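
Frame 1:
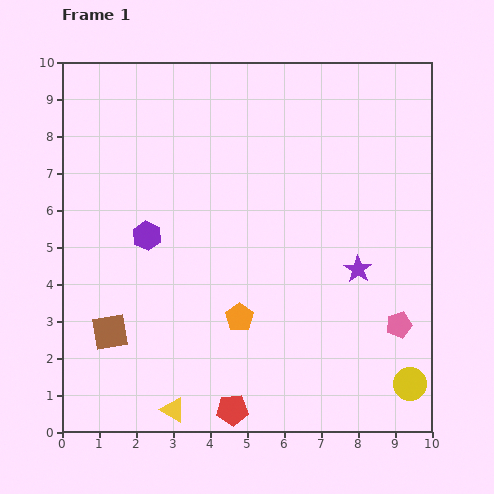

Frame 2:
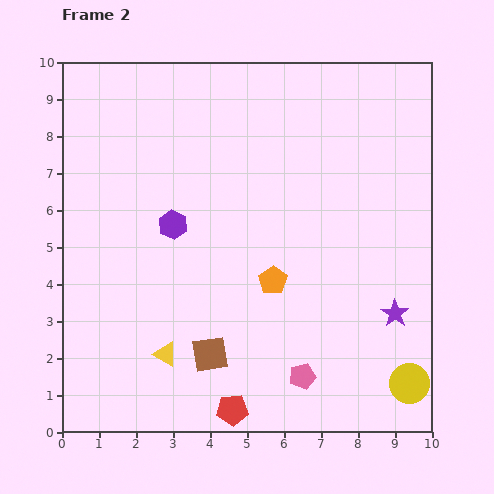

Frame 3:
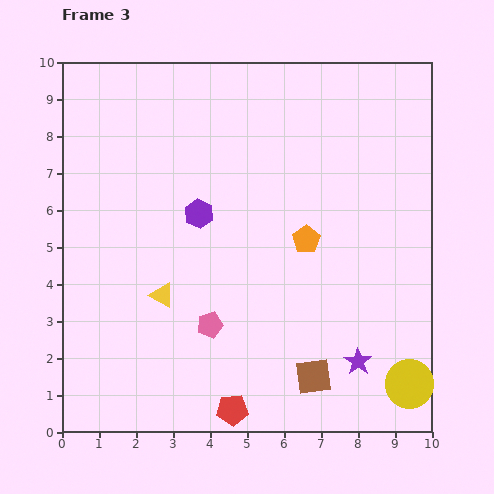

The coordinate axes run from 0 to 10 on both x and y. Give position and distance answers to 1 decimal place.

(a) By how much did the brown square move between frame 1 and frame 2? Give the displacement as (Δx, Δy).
(2.7, -0.6)

The brown square was at (1.3, 2.7) in frame 1 and (4.0, 2.1) in frame 2.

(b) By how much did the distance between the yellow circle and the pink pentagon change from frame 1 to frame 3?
+4.0

Distance in frame 1: 1.6. Distance in frame 3: 5.6.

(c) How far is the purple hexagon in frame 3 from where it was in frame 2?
0.8

The purple hexagon moved from (3.0, 5.6) to (3.7, 5.9), a distance of √(0.7² + 0.3²) ≈ 0.8.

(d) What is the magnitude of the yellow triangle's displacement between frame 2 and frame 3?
1.6

The yellow triangle moved from (2.8, 2.1) to (2.7, 3.7), a distance of √(0.1² + 1.6²) ≈ 1.6.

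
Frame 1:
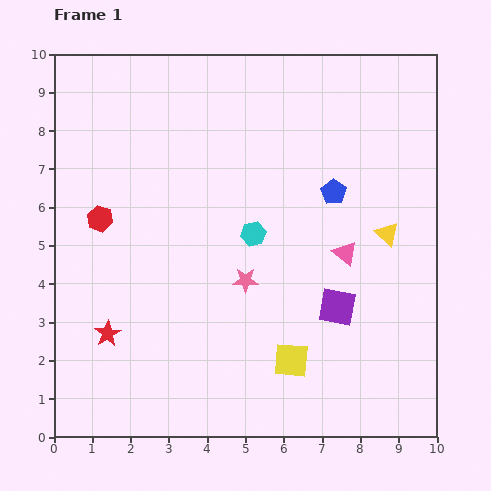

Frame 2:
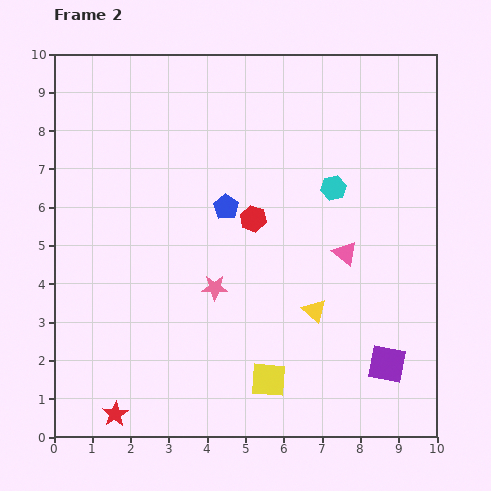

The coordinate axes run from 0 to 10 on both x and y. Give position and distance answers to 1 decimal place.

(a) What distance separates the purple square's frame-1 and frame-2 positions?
2.0

The purple square moved from (7.4, 3.4) to (8.7, 1.9), a distance of √(1.3² + 1.5²) ≈ 2.0.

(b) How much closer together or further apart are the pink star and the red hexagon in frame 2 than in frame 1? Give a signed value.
-2.0

Distance in frame 1: 4.1. Distance in frame 2: 2.1.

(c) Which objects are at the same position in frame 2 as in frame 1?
the pink triangle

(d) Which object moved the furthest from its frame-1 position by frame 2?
the red hexagon

(moved 4.0; next 2.8)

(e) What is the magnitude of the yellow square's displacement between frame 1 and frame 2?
0.8

The yellow square moved from (6.2, 2.0) to (5.6, 1.5), a distance of √(0.6² + 0.5²) ≈ 0.8.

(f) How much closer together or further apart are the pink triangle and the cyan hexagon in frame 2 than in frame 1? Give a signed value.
-0.8

Distance in frame 1: 2.5. Distance in frame 2: 1.7.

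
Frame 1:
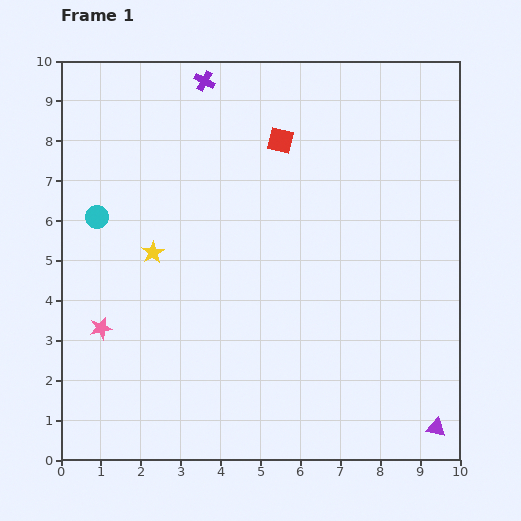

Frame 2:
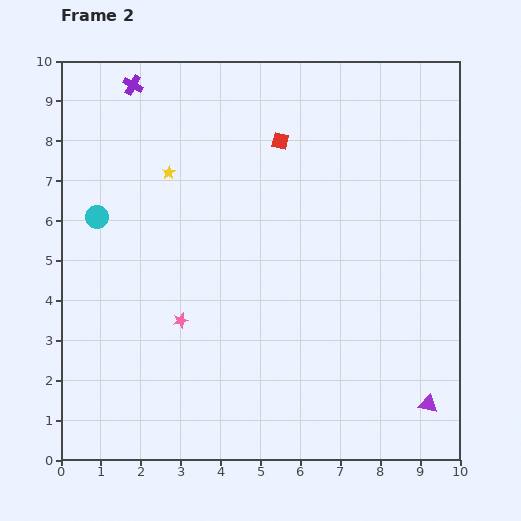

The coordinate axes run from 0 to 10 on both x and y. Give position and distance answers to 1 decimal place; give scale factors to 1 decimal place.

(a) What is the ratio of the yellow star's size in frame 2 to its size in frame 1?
0.6×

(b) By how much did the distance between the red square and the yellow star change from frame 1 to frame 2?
-1.4

Distance in frame 1: 4.3. Distance in frame 2: 2.9.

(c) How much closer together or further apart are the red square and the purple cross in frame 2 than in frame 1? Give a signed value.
+1.6

Distance in frame 1: 2.4. Distance in frame 2: 4.0.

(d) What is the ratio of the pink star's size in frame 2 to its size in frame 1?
0.7×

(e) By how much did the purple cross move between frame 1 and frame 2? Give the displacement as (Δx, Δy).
(-1.8, -0.1)

The purple cross was at (3.6, 9.5) in frame 1 and (1.8, 9.4) in frame 2.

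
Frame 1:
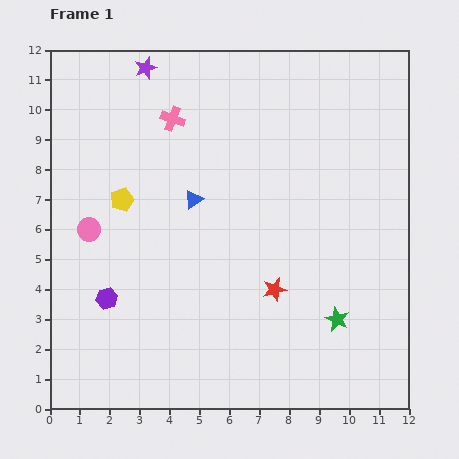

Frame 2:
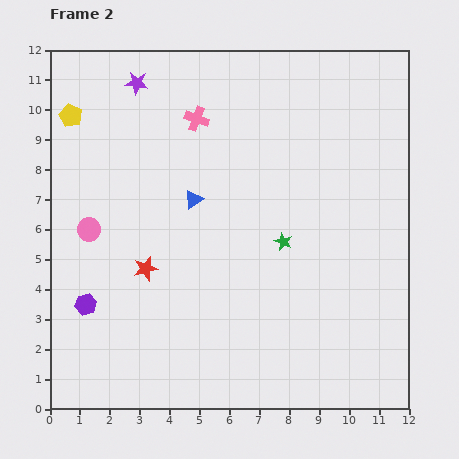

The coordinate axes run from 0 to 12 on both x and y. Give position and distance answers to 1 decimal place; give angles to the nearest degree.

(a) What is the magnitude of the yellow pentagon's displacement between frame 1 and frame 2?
3.3

The yellow pentagon moved from (2.4, 7.0) to (0.7, 9.8), a distance of √(1.7² + 2.8²) ≈ 3.3.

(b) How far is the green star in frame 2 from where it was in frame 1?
3.2

The green star moved from (9.6, 3.0) to (7.8, 5.6), a distance of √(1.8² + 2.6²) ≈ 3.2.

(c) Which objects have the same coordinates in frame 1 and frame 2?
the pink circle, the blue triangle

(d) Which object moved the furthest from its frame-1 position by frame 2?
the red star

(moved 4.4; next 3.3)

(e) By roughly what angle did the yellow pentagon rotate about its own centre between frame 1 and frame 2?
27° counter-clockwise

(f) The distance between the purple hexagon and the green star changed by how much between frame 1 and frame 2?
-0.8

Distance in frame 1: 7.7. Distance in frame 2: 6.9.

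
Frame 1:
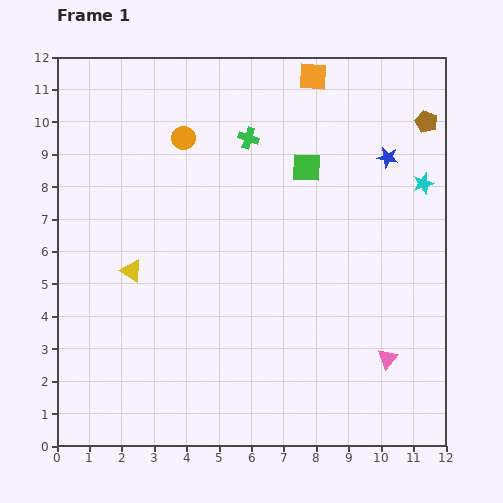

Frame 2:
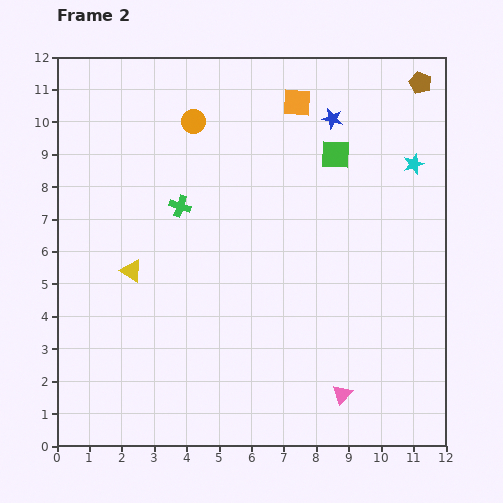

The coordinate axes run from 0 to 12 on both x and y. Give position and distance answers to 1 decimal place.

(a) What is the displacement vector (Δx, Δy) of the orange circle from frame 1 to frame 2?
(0.3, 0.5)

The orange circle was at (3.9, 9.5) in frame 1 and (4.2, 10.0) in frame 2.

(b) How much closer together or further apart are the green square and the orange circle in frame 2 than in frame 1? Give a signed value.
+0.6

Distance in frame 1: 3.9. Distance in frame 2: 4.5.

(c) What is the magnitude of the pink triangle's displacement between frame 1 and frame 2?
1.8

The pink triangle moved from (10.2, 2.7) to (8.8, 1.6), a distance of √(1.4² + 1.1²) ≈ 1.8.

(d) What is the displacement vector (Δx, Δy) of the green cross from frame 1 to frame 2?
(-2.1, -2.1)

The green cross was at (5.9, 9.5) in frame 1 and (3.8, 7.4) in frame 2.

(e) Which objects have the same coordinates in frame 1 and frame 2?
the yellow triangle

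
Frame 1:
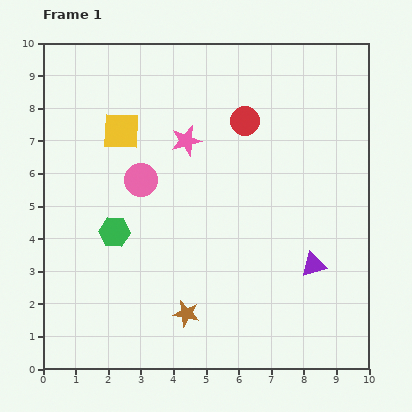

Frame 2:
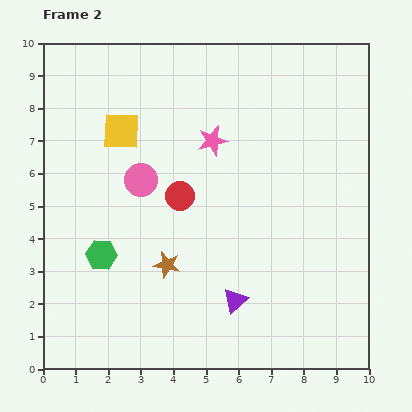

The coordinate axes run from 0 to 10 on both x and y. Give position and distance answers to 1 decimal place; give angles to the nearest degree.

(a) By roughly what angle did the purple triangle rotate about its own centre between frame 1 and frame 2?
28° counter-clockwise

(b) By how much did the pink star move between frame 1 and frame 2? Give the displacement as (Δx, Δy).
(0.8, 0.0)

The pink star was at (4.4, 7.0) in frame 1 and (5.2, 7.0) in frame 2.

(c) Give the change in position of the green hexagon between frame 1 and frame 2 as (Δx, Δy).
(-0.4, -0.7)

The green hexagon was at (2.2, 4.2) in frame 1 and (1.8, 3.5) in frame 2.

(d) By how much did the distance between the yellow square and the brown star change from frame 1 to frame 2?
-1.6

Distance in frame 1: 5.9. Distance in frame 2: 4.3.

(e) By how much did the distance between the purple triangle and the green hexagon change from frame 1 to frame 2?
-1.9

Distance in frame 1: 6.2. Distance in frame 2: 4.3.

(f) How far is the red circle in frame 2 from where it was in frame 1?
3.0

The red circle moved from (6.2, 7.6) to (4.2, 5.3), a distance of √(2.0² + 2.3²) ≈ 3.0.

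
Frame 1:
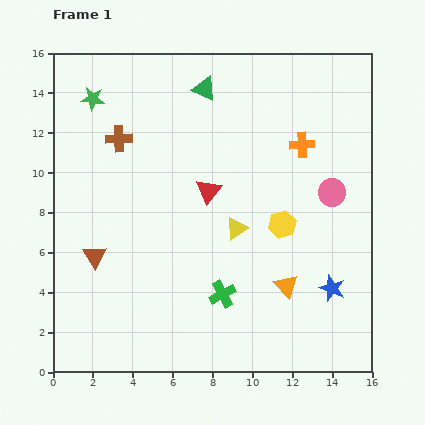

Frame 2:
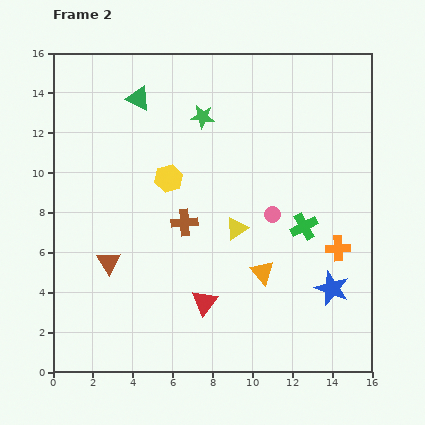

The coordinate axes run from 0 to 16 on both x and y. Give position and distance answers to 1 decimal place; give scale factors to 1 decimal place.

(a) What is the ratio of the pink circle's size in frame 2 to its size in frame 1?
0.6×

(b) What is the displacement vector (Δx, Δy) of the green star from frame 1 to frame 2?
(5.5, -0.9)

The green star was at (2.0, 13.7) in frame 1 and (7.5, 12.8) in frame 2.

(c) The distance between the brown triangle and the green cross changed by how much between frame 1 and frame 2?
+3.3

Distance in frame 1: 6.7. Distance in frame 2: 10.0.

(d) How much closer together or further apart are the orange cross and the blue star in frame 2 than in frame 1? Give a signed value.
-5.4

Distance in frame 1: 7.4. Distance in frame 2: 2.0.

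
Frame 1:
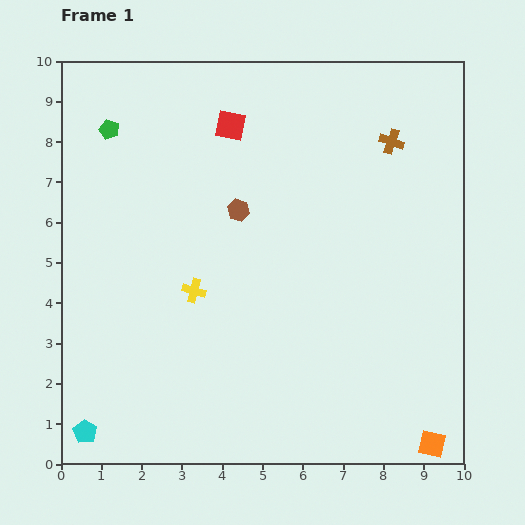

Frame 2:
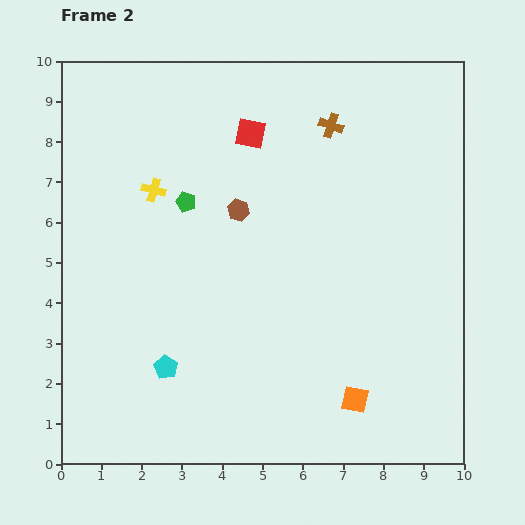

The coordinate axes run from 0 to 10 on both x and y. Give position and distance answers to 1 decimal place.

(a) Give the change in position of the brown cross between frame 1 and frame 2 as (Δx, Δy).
(-1.5, 0.4)

The brown cross was at (8.2, 8.0) in frame 1 and (6.7, 8.4) in frame 2.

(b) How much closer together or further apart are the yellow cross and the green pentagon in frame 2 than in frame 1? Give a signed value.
-3.6

Distance in frame 1: 4.5. Distance in frame 2: 0.9.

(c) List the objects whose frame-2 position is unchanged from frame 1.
the brown hexagon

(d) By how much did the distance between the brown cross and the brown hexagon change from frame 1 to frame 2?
-1.1

Distance in frame 1: 4.2. Distance in frame 2: 3.1.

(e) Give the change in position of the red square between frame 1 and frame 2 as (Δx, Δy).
(0.5, -0.2)

The red square was at (4.2, 8.4) in frame 1 and (4.7, 8.2) in frame 2.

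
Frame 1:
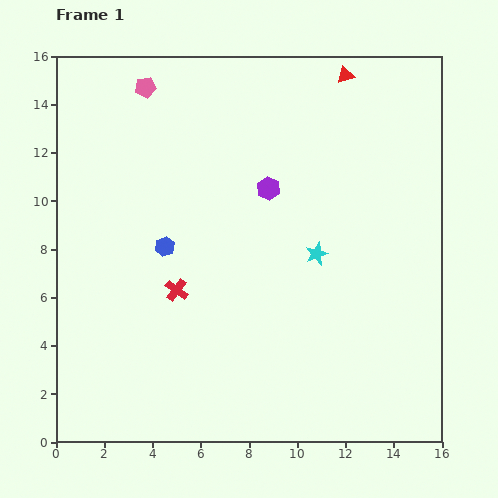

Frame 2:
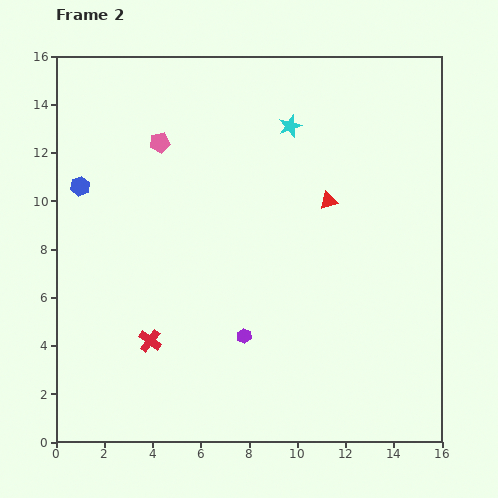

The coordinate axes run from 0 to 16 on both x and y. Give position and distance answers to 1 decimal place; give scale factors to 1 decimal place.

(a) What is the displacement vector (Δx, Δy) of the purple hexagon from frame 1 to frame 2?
(-1.0, -6.1)

The purple hexagon was at (8.8, 10.5) in frame 1 and (7.8, 4.4) in frame 2.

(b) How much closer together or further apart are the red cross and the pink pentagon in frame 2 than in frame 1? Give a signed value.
-0.3

Distance in frame 1: 8.5. Distance in frame 2: 8.2.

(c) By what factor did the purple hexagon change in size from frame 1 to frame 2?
0.6×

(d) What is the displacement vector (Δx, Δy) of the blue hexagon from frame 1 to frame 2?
(-3.5, 2.5)

The blue hexagon was at (4.5, 8.1) in frame 1 and (1.0, 10.6) in frame 2.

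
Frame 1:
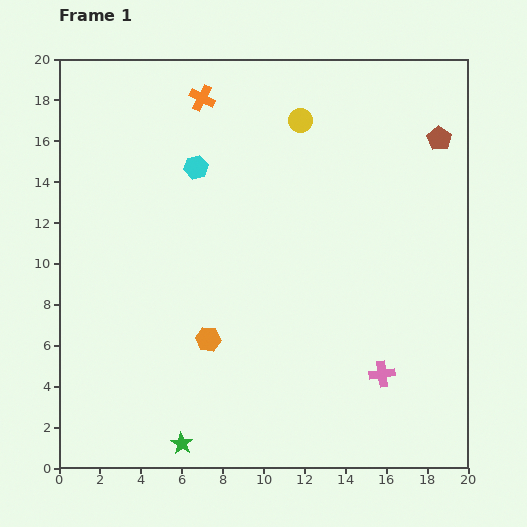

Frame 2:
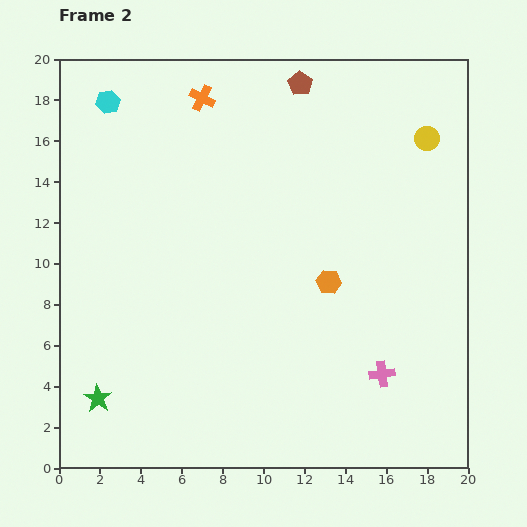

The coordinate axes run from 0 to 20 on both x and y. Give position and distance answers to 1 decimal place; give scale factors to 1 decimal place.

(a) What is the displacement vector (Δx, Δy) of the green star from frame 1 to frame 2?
(-4.1, 2.2)

The green star was at (6.0, 1.2) in frame 1 and (1.9, 3.4) in frame 2.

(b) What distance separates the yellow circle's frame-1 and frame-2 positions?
6.3

The yellow circle moved from (11.8, 17.0) to (18.0, 16.1), a distance of √(6.2² + 0.9²) ≈ 6.3.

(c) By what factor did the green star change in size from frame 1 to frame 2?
1.3×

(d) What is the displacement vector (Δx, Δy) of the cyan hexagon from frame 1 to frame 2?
(-4.3, 3.2)

The cyan hexagon was at (6.7, 14.7) in frame 1 and (2.4, 17.9) in frame 2.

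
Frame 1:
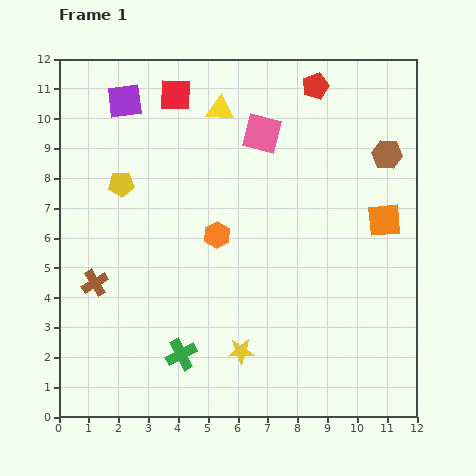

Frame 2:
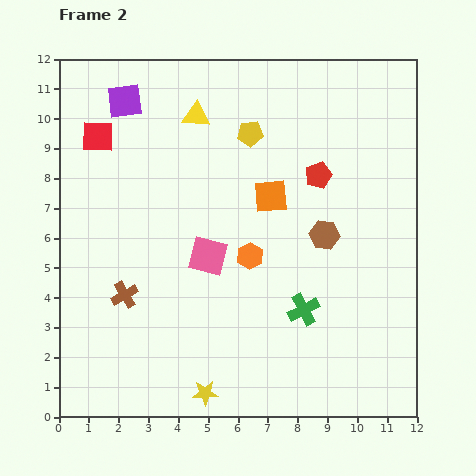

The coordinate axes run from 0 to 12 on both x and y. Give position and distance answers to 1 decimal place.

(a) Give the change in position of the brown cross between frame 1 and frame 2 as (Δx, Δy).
(1.0, -0.4)

The brown cross was at (1.2, 4.5) in frame 1 and (2.2, 4.1) in frame 2.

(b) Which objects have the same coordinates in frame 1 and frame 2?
the purple square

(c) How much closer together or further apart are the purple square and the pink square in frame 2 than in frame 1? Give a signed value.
+1.2

Distance in frame 1: 4.7. Distance in frame 2: 5.9.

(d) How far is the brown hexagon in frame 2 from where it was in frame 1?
3.4

The brown hexagon moved from (11.0, 8.8) to (8.9, 6.1), a distance of √(2.1² + 2.7²) ≈ 3.4.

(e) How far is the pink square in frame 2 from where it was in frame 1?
4.5

The pink square moved from (6.8, 9.5) to (5.0, 5.4), a distance of √(1.8² + 4.1²) ≈ 4.5.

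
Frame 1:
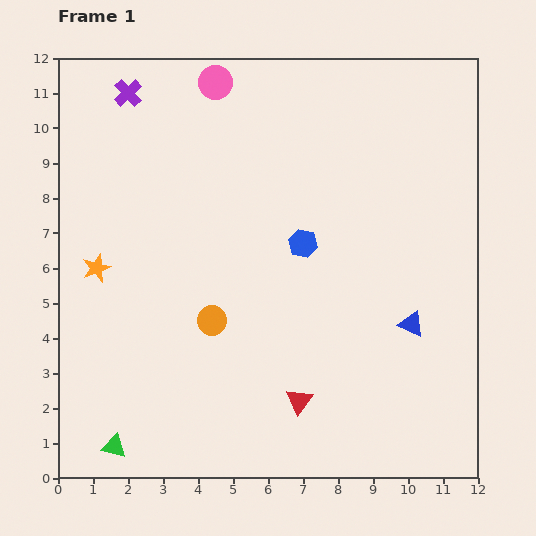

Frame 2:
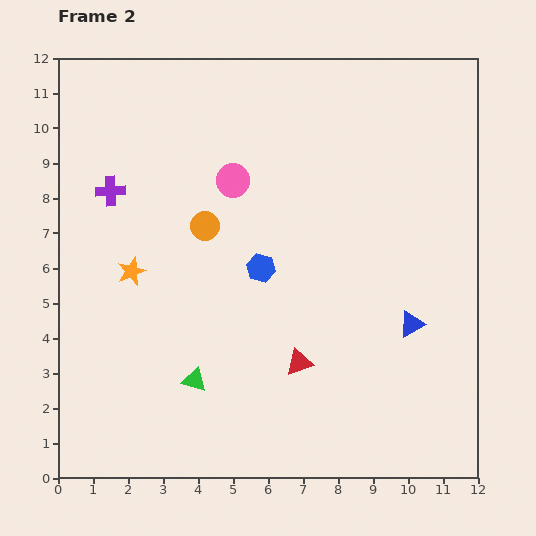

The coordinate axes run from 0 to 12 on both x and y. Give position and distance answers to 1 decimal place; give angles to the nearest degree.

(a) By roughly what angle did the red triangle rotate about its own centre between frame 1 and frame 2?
36° clockwise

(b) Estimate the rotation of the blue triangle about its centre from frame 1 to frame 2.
53° counter-clockwise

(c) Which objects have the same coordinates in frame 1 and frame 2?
the blue triangle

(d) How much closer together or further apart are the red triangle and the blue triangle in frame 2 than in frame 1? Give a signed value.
-0.5

Distance in frame 1: 3.9. Distance in frame 2: 3.4.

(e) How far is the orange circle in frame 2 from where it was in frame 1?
2.7

The orange circle moved from (4.4, 4.5) to (4.2, 7.2), a distance of √(0.2² + 2.7²) ≈ 2.7.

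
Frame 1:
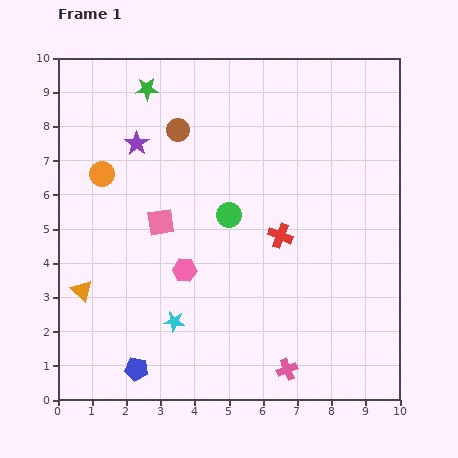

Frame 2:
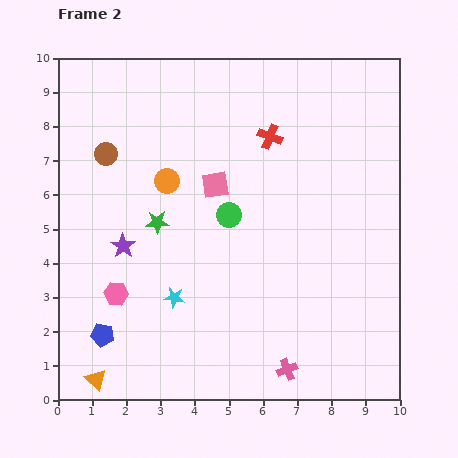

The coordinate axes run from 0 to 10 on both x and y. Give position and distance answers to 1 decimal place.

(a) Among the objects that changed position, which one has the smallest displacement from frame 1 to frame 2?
the cyan star

(moved 0.7)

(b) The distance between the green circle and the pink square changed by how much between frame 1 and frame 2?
-1.0

Distance in frame 1: 2.0. Distance in frame 2: 1.0.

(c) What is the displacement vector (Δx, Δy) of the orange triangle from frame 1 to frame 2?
(0.4, -2.6)

The orange triangle was at (0.7, 3.2) in frame 1 and (1.1, 0.6) in frame 2.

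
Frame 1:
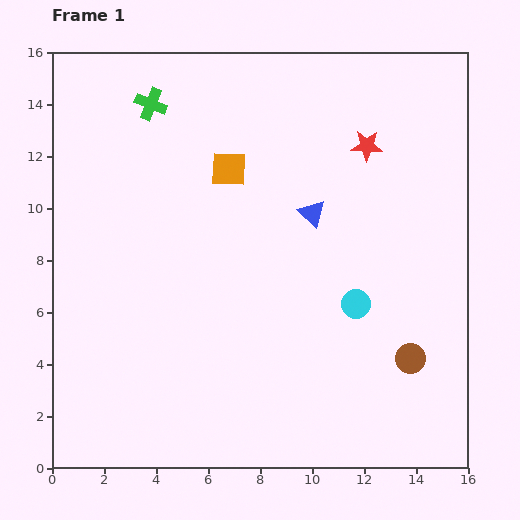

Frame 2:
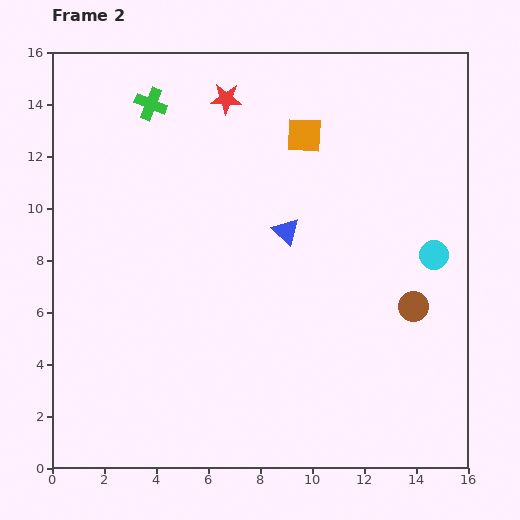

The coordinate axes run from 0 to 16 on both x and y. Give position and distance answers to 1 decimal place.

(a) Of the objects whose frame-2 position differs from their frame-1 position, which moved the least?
the blue triangle

(moved 1.2)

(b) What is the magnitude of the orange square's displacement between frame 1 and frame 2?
3.2

The orange square moved from (6.8, 11.5) to (9.7, 12.8), a distance of √(2.9² + 1.3²) ≈ 3.2.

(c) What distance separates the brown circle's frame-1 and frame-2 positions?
2.0

The brown circle moved from (13.8, 4.2) to (13.9, 6.2), a distance of √(0.1² + 2.0²) ≈ 2.0.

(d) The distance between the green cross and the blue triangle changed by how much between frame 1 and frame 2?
-0.4

Distance in frame 1: 7.5. Distance in frame 2: 7.1.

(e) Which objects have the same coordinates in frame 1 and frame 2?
the green cross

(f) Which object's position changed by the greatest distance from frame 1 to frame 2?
the red star

(moved 5.7; next 3.6)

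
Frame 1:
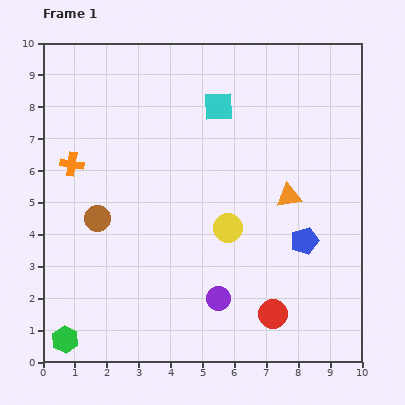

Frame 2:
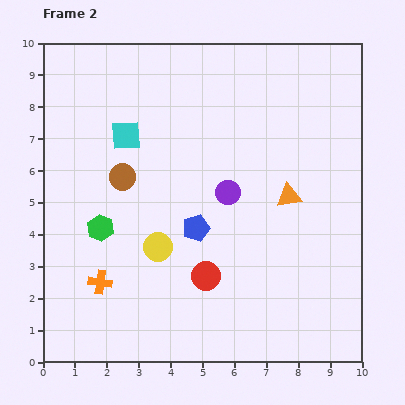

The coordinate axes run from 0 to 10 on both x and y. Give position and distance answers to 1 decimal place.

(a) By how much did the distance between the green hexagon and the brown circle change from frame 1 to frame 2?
-2.2

Distance in frame 1: 3.9. Distance in frame 2: 1.7.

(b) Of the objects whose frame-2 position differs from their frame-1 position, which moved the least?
the brown circle

(moved 1.5)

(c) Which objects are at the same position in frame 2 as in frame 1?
the orange triangle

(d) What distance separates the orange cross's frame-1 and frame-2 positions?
3.8

The orange cross moved from (0.9, 6.2) to (1.8, 2.5), a distance of √(0.9² + 3.7²) ≈ 3.8.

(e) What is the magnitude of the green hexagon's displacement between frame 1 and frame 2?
3.7

The green hexagon moved from (0.7, 0.7) to (1.8, 4.2), a distance of √(1.1² + 3.5²) ≈ 3.7.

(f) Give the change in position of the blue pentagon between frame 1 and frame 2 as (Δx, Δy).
(-3.4, 0.4)

The blue pentagon was at (8.2, 3.8) in frame 1 and (4.8, 4.2) in frame 2.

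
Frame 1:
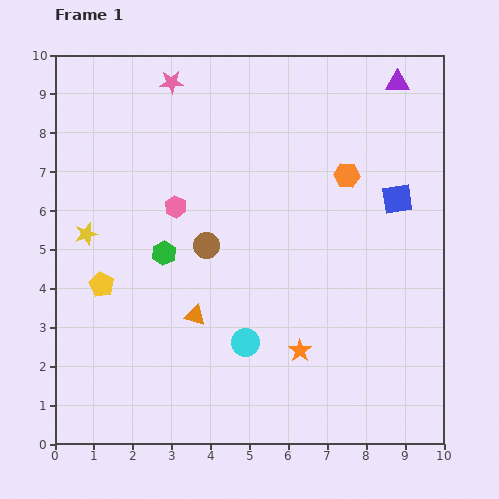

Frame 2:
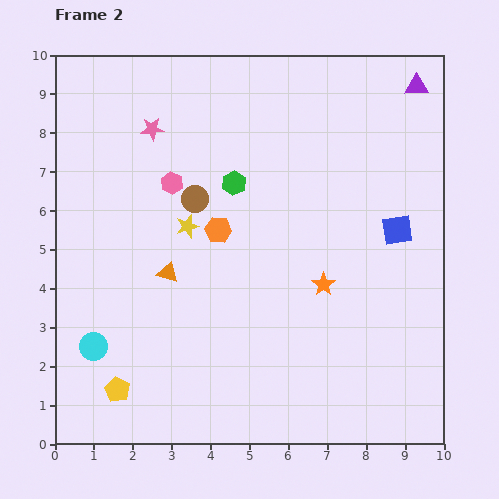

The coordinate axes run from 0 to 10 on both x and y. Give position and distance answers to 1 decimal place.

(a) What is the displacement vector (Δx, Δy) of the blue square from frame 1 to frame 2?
(0.0, -0.8)

The blue square was at (8.8, 6.3) in frame 1 and (8.8, 5.5) in frame 2.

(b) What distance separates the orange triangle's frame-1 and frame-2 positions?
1.3

The orange triangle moved from (3.6, 3.3) to (2.9, 4.4), a distance of √(0.7² + 1.1²) ≈ 1.3.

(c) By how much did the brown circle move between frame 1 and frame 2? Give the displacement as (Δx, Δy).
(-0.3, 1.2)

The brown circle was at (3.9, 5.1) in frame 1 and (3.6, 6.3) in frame 2.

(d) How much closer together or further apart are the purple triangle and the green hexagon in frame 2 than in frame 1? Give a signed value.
-2.1

Distance in frame 1: 7.4. Distance in frame 2: 5.3.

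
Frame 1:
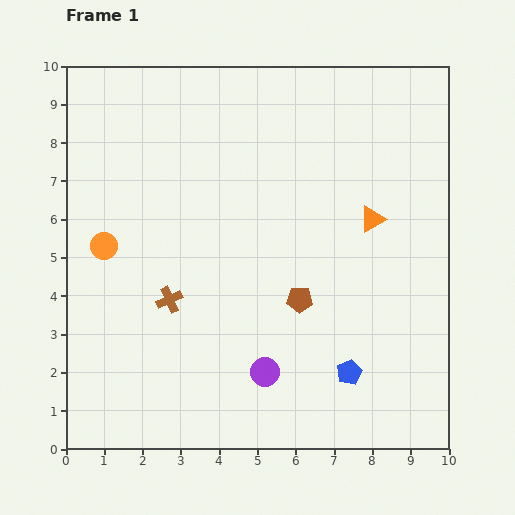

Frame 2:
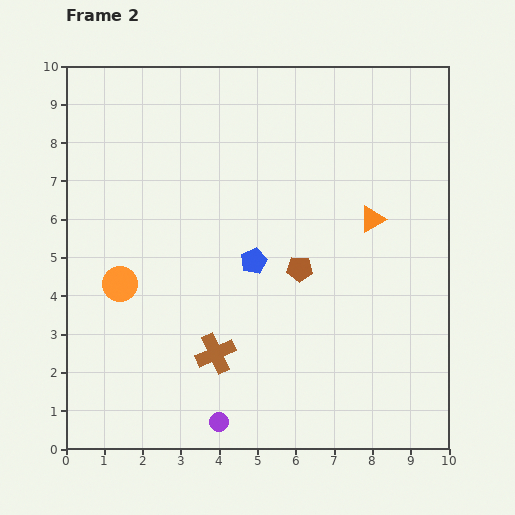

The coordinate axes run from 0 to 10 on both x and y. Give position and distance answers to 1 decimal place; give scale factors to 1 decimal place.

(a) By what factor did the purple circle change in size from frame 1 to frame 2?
0.7×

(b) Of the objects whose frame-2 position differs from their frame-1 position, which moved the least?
the brown pentagon

(moved 0.8)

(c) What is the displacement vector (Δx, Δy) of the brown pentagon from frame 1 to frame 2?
(0.0, 0.8)

The brown pentagon was at (6.1, 3.9) in frame 1 and (6.1, 4.7) in frame 2.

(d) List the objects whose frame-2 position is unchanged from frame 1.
the orange triangle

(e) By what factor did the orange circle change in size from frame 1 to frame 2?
1.3×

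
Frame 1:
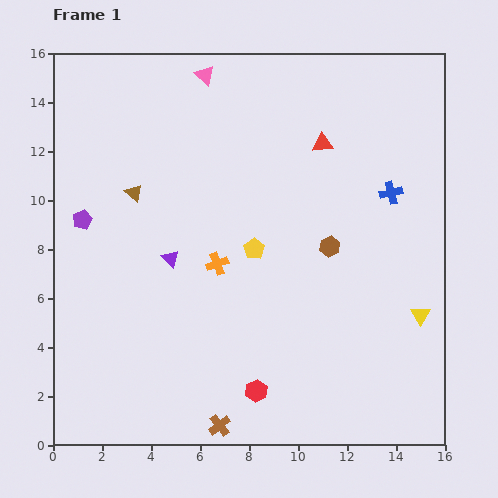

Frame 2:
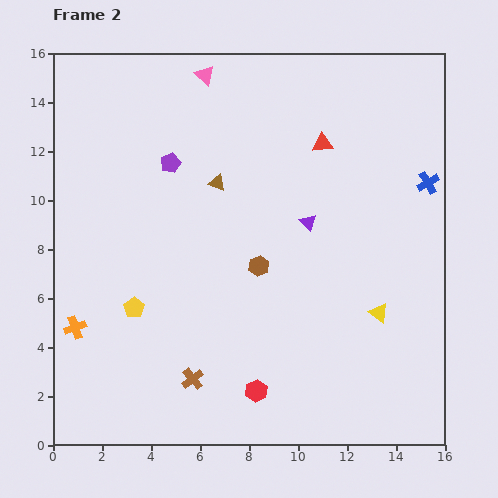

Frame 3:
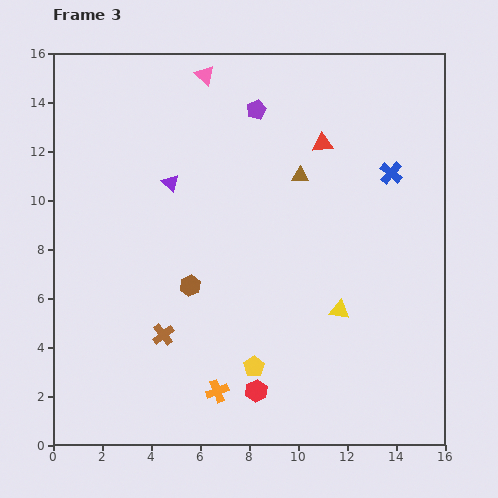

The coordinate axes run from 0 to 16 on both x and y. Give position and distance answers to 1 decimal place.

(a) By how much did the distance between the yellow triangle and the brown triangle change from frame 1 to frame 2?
-4.2

Distance in frame 1: 12.7. Distance in frame 2: 8.5.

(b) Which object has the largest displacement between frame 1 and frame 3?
the purple pentagon

(moved 8.4; next 6.8)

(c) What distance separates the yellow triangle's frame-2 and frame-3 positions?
1.6

The yellow triangle moved from (13.3, 5.4) to (11.7, 5.5), a distance of √(1.6² + 0.1²) ≈ 1.6.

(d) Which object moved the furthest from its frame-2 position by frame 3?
the orange cross

(moved 6.4; next 5.8)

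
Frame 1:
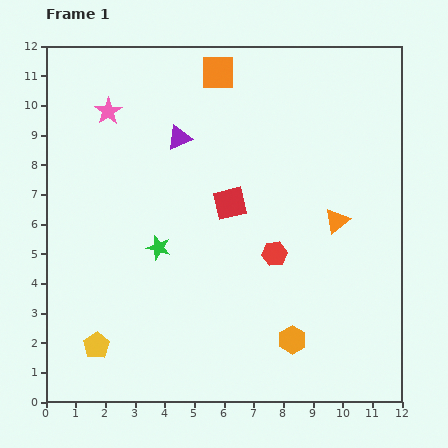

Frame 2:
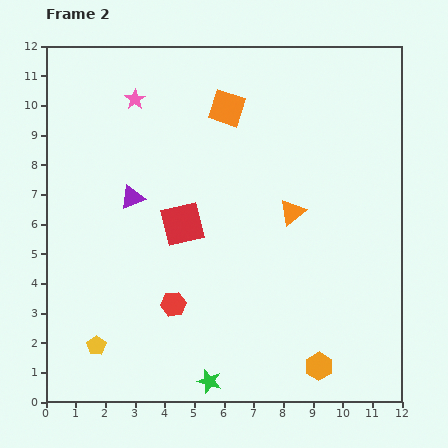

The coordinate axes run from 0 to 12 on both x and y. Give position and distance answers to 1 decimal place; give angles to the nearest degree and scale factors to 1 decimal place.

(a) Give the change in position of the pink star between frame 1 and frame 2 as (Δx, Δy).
(0.9, 0.4)

The pink star was at (2.1, 9.8) in frame 1 and (3.0, 10.2) in frame 2.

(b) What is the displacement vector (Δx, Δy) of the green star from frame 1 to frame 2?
(1.7, -4.5)

The green star was at (3.8, 5.2) in frame 1 and (5.5, 0.7) in frame 2.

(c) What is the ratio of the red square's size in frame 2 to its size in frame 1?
1.3×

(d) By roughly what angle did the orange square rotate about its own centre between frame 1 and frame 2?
18° clockwise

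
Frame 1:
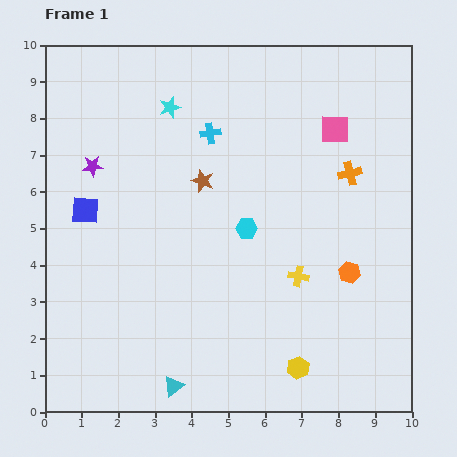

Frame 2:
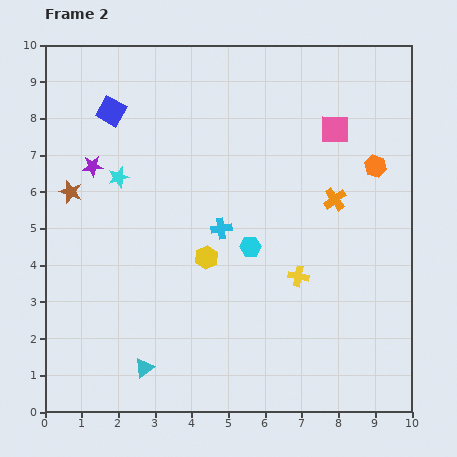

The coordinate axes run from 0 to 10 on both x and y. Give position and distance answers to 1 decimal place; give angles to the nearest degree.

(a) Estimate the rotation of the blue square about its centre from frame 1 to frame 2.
26° clockwise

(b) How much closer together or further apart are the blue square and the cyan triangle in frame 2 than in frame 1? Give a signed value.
+1.7

Distance in frame 1: 5.4. Distance in frame 2: 7.1.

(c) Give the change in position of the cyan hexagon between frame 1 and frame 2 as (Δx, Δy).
(0.1, -0.5)

The cyan hexagon was at (5.5, 5.0) in frame 1 and (5.6, 4.5) in frame 2.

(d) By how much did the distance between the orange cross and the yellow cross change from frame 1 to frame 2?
-0.8

Distance in frame 1: 3.1. Distance in frame 2: 2.3.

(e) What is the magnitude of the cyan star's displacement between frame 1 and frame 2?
2.4

The cyan star moved from (3.4, 8.3) to (2.0, 6.4), a distance of √(1.4² + 1.9²) ≈ 2.4.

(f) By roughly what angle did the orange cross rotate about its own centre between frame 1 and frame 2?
21° counter-clockwise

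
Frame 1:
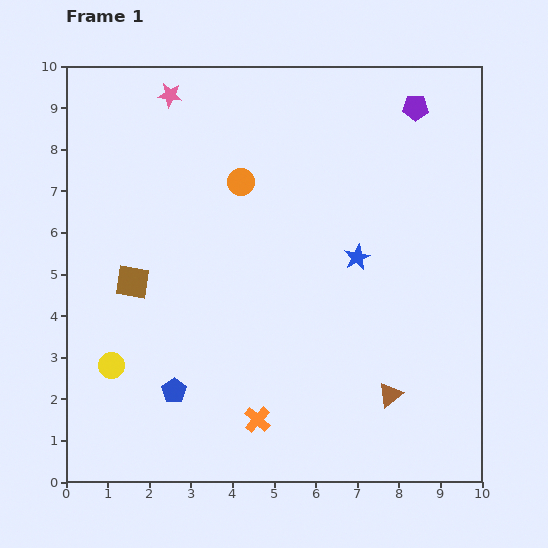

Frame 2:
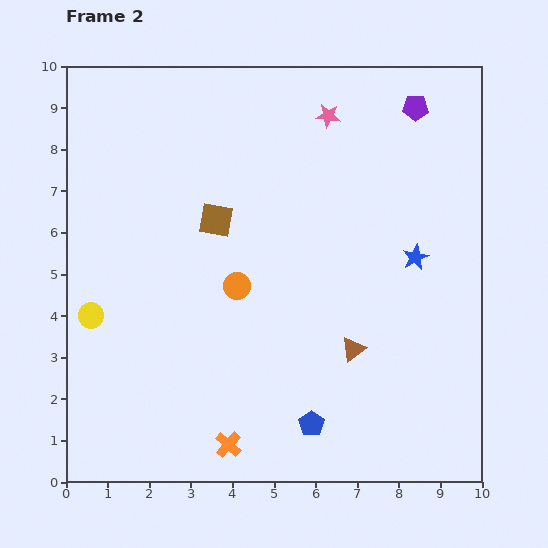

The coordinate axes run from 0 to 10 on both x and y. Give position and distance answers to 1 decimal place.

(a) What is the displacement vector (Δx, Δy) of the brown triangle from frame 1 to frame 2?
(-0.9, 1.1)

The brown triangle was at (7.8, 2.1) in frame 1 and (6.9, 3.2) in frame 2.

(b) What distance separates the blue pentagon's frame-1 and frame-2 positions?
3.4

The blue pentagon moved from (2.6, 2.2) to (5.9, 1.4), a distance of √(3.3² + 0.8²) ≈ 3.4.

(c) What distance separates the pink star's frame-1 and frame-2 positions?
3.8

The pink star moved from (2.5, 9.3) to (6.3, 8.8), a distance of √(3.8² + 0.5²) ≈ 3.8.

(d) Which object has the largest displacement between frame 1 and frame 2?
the pink star

(moved 3.8; next 3.4)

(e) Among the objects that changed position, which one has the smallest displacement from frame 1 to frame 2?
the orange cross

(moved 0.9)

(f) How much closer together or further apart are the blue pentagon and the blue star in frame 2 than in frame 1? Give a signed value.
-0.7

Distance in frame 1: 5.4. Distance in frame 2: 4.7.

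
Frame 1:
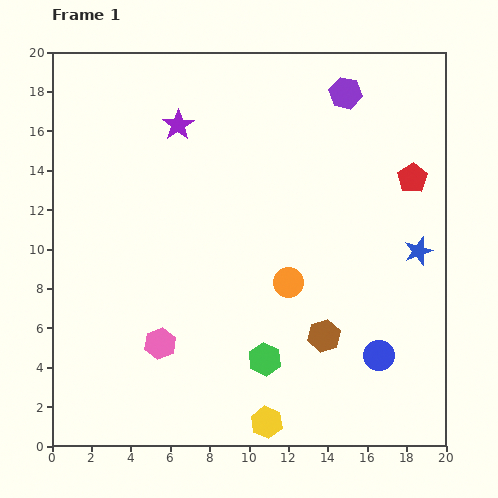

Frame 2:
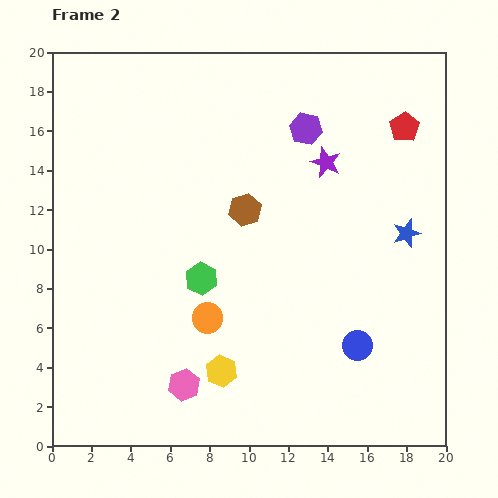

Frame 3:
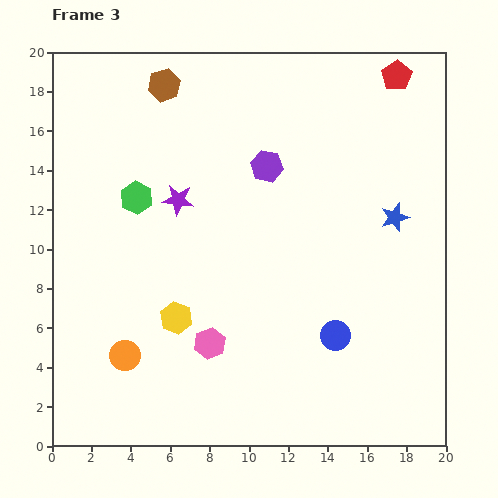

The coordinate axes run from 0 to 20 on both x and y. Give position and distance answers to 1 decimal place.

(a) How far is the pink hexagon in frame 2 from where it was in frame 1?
2.4

The pink hexagon moved from (5.5, 5.2) to (6.7, 3.1), a distance of √(1.2² + 2.1²) ≈ 2.4.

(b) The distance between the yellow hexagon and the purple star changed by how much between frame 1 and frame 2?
-3.9

Distance in frame 1: 15.8. Distance in frame 2: 11.9.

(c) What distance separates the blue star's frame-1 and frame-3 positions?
2.1

The blue star moved from (18.6, 9.9) to (17.4, 11.6), a distance of √(1.2² + 1.7²) ≈ 2.1.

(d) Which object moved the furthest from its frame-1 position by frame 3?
the brown hexagon

(moved 15.1; next 10.5)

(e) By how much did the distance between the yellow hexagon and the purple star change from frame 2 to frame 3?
-5.9

Distance in frame 2: 11.9. Distance in frame 3: 6.0.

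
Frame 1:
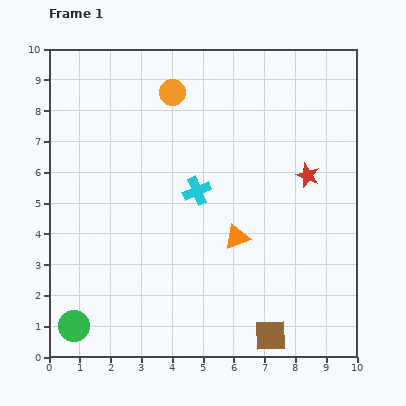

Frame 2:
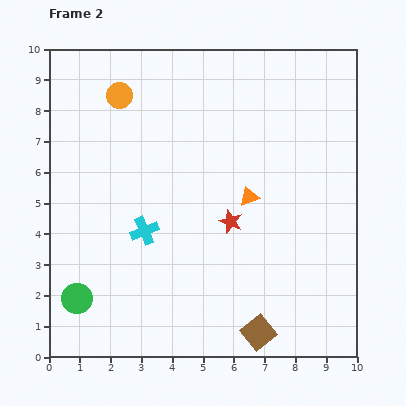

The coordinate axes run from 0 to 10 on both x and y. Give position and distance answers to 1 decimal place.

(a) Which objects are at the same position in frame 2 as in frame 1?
none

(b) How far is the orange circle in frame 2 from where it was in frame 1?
1.7

The orange circle moved from (4.0, 8.6) to (2.3, 8.5), a distance of √(1.7² + 0.1²) ≈ 1.7.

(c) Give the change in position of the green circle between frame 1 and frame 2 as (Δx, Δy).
(0.1, 0.9)

The green circle was at (0.8, 1.0) in frame 1 and (0.9, 1.9) in frame 2.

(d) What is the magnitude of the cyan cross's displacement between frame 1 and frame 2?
2.1

The cyan cross moved from (4.8, 5.4) to (3.1, 4.1), a distance of √(1.7² + 1.3²) ≈ 2.1.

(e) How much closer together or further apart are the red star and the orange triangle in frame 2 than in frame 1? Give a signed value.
-2.0

Distance in frame 1: 3.0. Distance in frame 2: 1.0.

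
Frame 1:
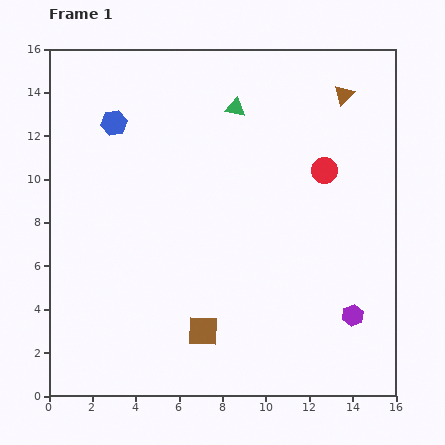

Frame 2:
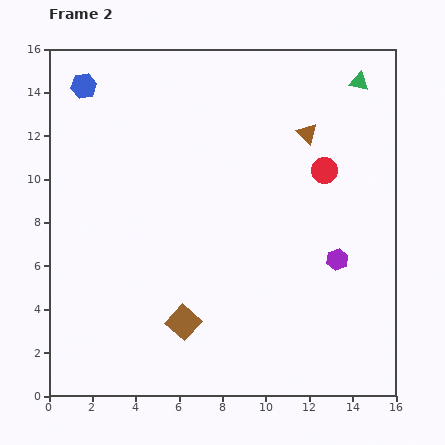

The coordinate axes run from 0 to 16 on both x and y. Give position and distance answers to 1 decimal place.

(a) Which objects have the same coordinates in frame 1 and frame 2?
the red circle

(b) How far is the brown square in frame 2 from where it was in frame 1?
1.0

The brown square moved from (7.1, 3.0) to (6.2, 3.4), a distance of √(0.9² + 0.4²) ≈ 1.0.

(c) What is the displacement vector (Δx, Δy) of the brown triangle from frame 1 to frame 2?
(-1.7, -1.8)

The brown triangle was at (13.6, 13.9) in frame 1 and (11.9, 12.1) in frame 2.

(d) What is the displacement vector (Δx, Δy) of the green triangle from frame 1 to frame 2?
(5.7, 1.2)

The green triangle was at (8.6, 13.3) in frame 1 and (14.3, 14.5) in frame 2.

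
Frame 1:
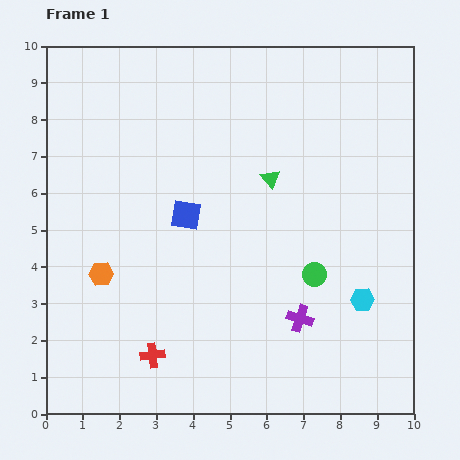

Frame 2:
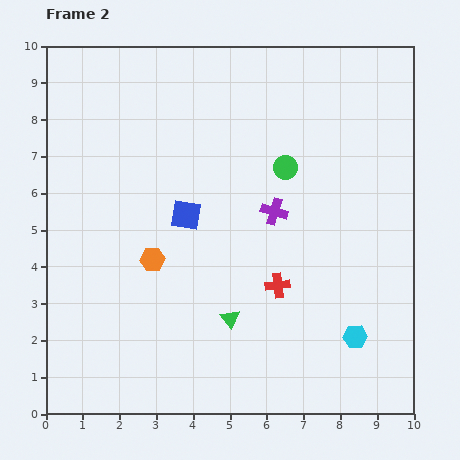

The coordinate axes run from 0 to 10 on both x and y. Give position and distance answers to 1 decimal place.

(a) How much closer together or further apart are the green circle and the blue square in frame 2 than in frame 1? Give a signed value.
-0.8

Distance in frame 1: 3.8. Distance in frame 2: 3.0.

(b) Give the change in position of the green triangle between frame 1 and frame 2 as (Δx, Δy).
(-1.1, -3.8)

The green triangle was at (6.1, 6.4) in frame 1 and (5.0, 2.6) in frame 2.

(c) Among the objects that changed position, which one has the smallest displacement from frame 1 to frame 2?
the cyan hexagon

(moved 1.0)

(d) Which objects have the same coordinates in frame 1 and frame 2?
the blue square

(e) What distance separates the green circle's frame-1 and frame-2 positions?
3.0

The green circle moved from (7.3, 3.8) to (6.5, 6.7), a distance of √(0.8² + 2.9²) ≈ 3.0.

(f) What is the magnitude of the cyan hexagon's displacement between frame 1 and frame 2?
1.0

The cyan hexagon moved from (8.6, 3.1) to (8.4, 2.1), a distance of √(0.2² + 1.0²) ≈ 1.0.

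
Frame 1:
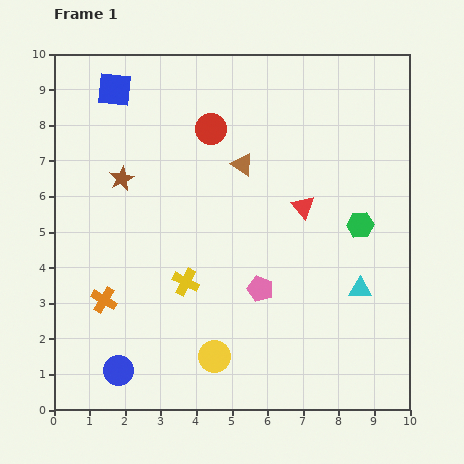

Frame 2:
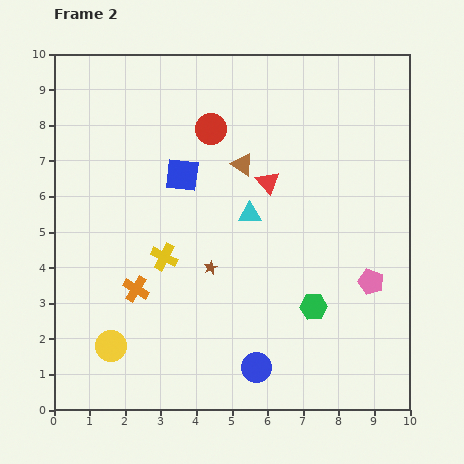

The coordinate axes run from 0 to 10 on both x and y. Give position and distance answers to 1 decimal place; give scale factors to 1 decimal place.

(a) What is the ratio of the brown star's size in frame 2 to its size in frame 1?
0.6×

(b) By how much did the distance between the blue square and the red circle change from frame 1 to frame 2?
-1.4

Distance in frame 1: 2.9. Distance in frame 2: 1.5.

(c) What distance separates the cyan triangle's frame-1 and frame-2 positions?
3.7

The cyan triangle moved from (8.6, 3.4) to (5.5, 5.5), a distance of √(3.1² + 2.1²) ≈ 3.7.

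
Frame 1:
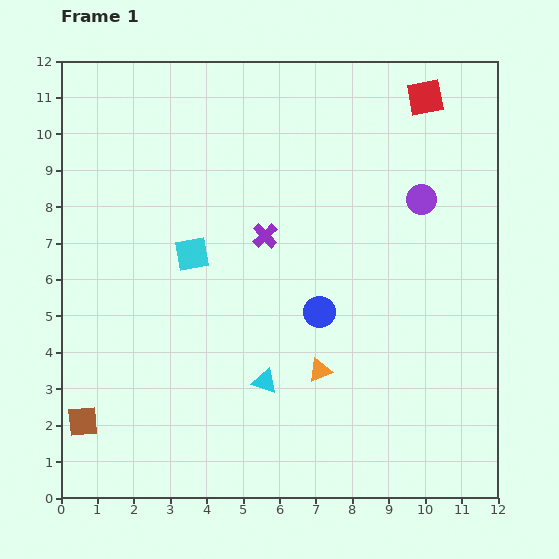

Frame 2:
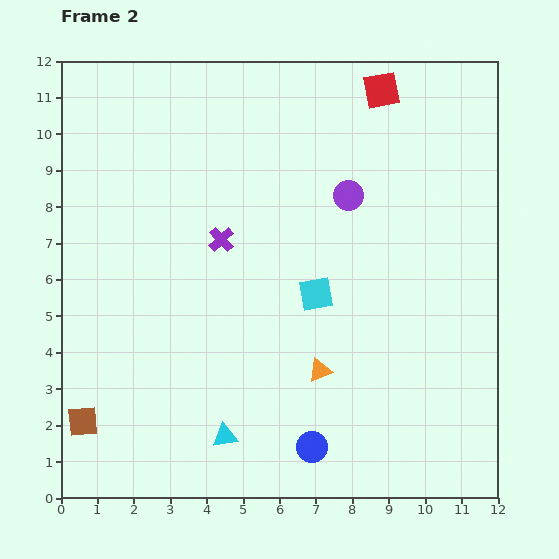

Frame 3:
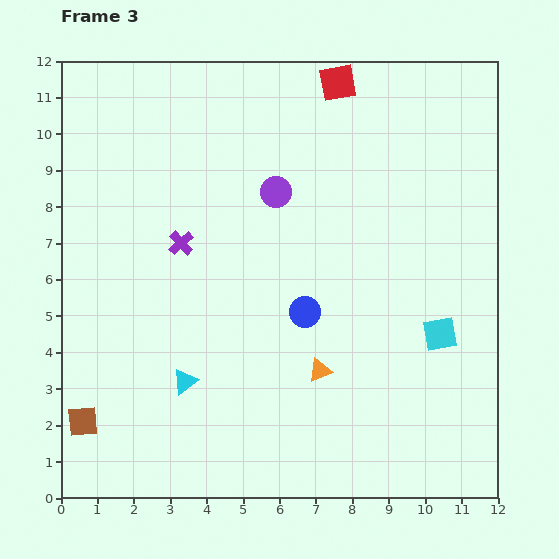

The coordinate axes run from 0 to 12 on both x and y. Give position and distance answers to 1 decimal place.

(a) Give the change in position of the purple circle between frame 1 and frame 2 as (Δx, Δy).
(-2.0, 0.1)

The purple circle was at (9.9, 8.2) in frame 1 and (7.9, 8.3) in frame 2.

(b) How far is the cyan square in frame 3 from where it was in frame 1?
7.1

The cyan square moved from (3.6, 6.7) to (10.4, 4.5), a distance of √(6.8² + 2.2²) ≈ 7.1.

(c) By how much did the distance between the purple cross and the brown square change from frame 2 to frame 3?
-0.7

Distance in frame 2: 6.3. Distance in frame 3: 5.6.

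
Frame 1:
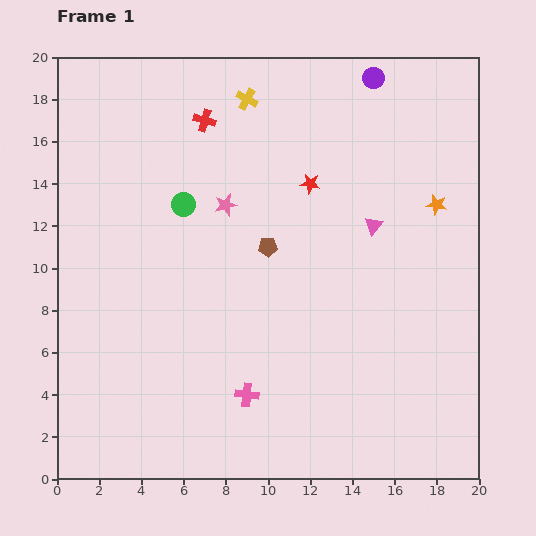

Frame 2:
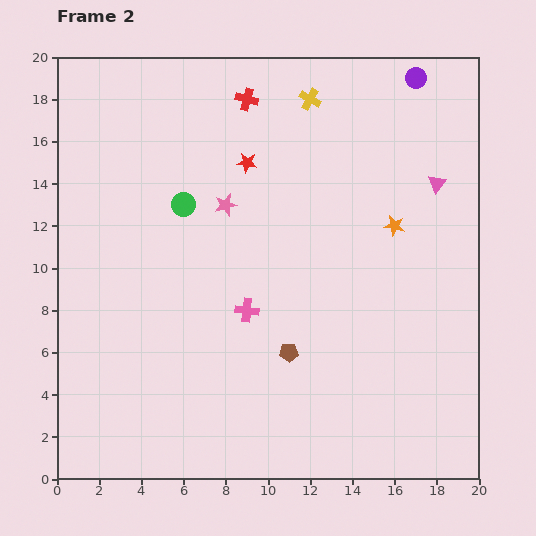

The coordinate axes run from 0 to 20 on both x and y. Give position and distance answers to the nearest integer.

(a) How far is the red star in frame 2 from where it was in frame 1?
3

The red star moved from (12, 14) to (9, 15), a distance of √(3² + 1²) ≈ 3.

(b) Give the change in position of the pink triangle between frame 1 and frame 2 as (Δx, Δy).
(3, 2)

The pink triangle was at (15, 12) in frame 1 and (18, 14) in frame 2.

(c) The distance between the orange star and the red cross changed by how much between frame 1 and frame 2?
-3

Distance in frame 1: 12. Distance in frame 2: 9.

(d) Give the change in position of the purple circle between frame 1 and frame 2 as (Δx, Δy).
(2, 0)

The purple circle was at (15, 19) in frame 1 and (17, 19) in frame 2.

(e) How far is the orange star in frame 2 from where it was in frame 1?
2

The orange star moved from (18, 13) to (16, 12), a distance of √(2² + 1²) ≈ 2.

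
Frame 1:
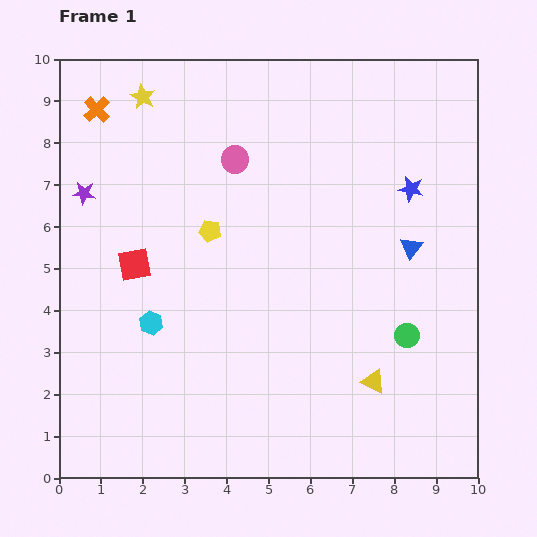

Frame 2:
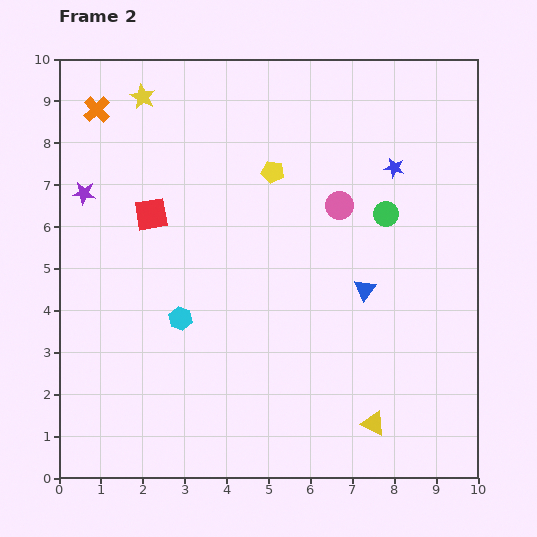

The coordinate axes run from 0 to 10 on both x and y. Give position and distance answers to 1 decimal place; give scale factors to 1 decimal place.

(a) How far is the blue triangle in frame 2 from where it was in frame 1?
1.5

The blue triangle moved from (8.4, 5.5) to (7.3, 4.5), a distance of √(1.1² + 1.0²) ≈ 1.5.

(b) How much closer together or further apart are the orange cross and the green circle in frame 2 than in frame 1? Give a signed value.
-1.9

Distance in frame 1: 9.2. Distance in frame 2: 7.3.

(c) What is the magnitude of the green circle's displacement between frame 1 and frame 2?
2.9

The green circle moved from (8.3, 3.4) to (7.8, 6.3), a distance of √(0.5² + 2.9²) ≈ 2.9.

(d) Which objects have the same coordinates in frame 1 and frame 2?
the purple star, the yellow star, the orange cross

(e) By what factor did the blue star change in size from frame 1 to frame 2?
0.8×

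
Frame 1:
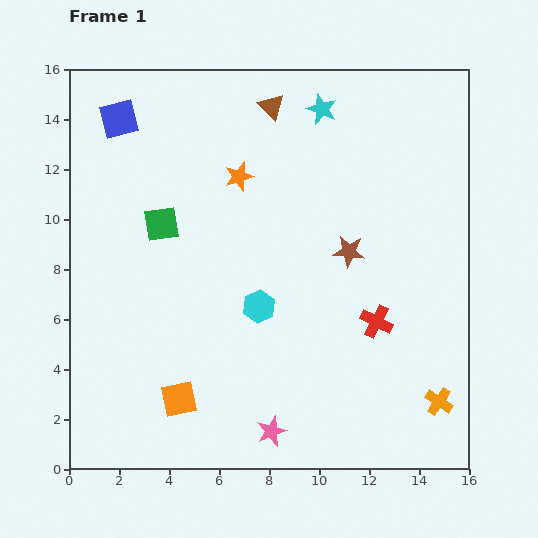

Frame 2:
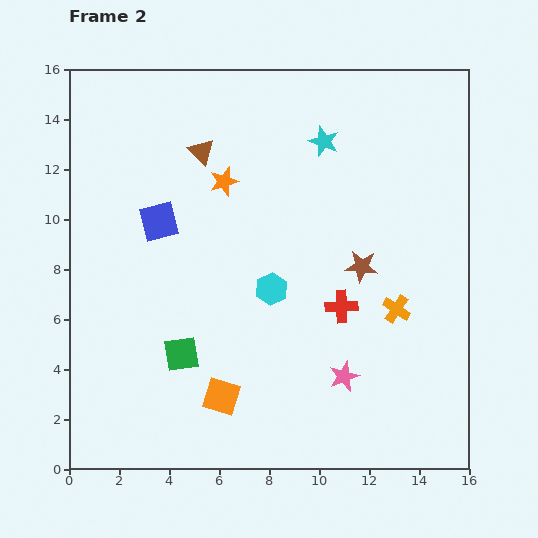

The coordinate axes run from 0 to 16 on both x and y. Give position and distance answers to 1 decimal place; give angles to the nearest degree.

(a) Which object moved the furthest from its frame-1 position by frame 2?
the green square

(moved 5.3; next 4.4)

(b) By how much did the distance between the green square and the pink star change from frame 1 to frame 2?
-2.8

Distance in frame 1: 9.4. Distance in frame 2: 6.6.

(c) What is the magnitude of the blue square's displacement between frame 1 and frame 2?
4.4

The blue square moved from (2.0, 14.0) to (3.6, 9.9), a distance of √(1.6² + 4.1²) ≈ 4.4.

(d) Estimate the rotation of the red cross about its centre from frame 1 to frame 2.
28° counter-clockwise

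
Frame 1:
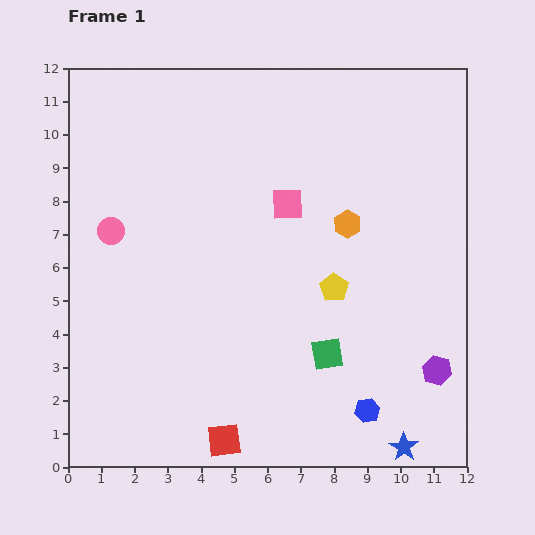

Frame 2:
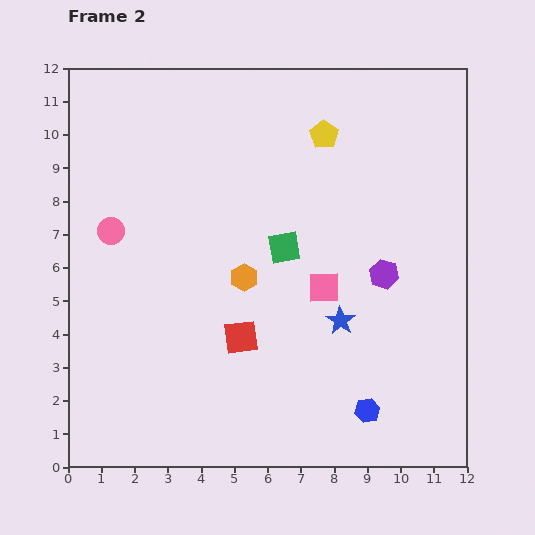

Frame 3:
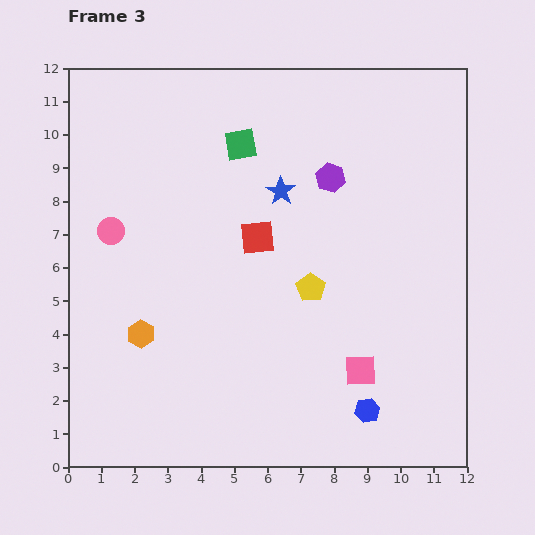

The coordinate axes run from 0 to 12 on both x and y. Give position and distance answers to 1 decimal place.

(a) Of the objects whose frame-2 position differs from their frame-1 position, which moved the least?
the pink square

(moved 2.7)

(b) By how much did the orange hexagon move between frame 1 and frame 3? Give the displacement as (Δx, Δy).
(-6.2, -3.3)

The orange hexagon was at (8.4, 7.3) in frame 1 and (2.2, 4.0) in frame 3.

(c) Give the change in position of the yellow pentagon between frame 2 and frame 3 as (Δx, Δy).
(-0.4, -4.6)

The yellow pentagon was at (7.7, 10.0) in frame 2 and (7.3, 5.4) in frame 3.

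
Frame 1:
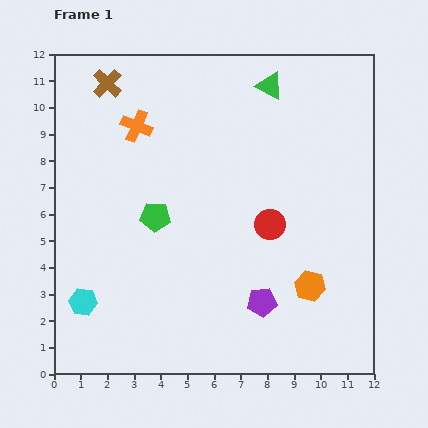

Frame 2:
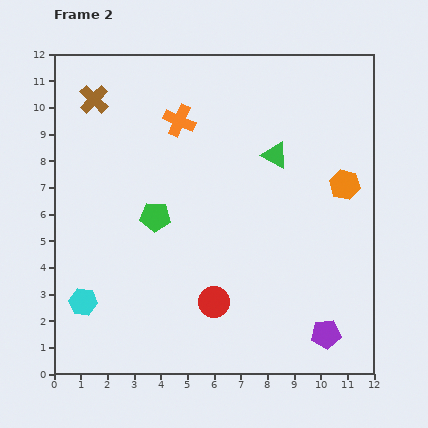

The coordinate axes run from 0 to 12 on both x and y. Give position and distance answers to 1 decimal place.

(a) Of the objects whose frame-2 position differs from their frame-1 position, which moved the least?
the brown cross

(moved 0.8)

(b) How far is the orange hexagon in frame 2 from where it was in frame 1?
4.0

The orange hexagon moved from (9.6, 3.3) to (10.9, 7.1), a distance of √(1.3² + 3.8²) ≈ 4.0.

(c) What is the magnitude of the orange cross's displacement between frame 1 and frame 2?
1.6

The orange cross moved from (3.1, 9.3) to (4.7, 9.5), a distance of √(1.6² + 0.2²) ≈ 1.6.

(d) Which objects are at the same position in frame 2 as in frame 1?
the cyan hexagon, the green pentagon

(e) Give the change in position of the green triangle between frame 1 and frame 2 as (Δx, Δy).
(0.2, -2.6)

The green triangle was at (8.1, 10.8) in frame 1 and (8.3, 8.2) in frame 2.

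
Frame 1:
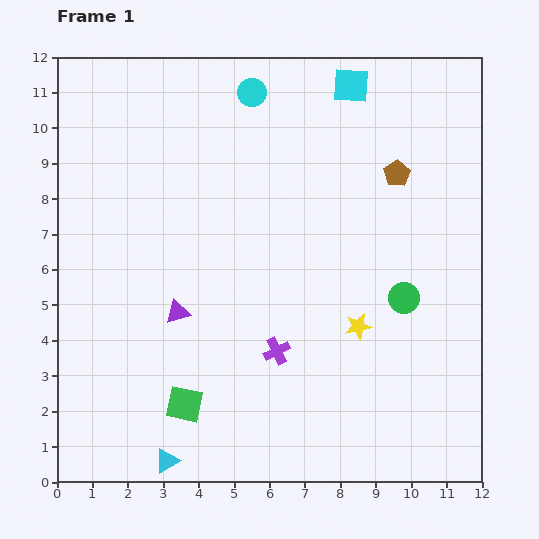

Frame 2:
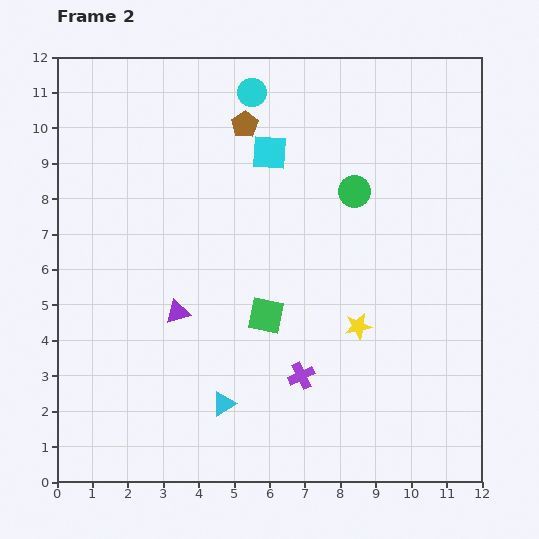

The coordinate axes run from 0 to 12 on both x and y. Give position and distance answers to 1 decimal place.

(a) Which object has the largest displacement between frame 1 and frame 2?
the brown pentagon

(moved 4.5; next 3.4)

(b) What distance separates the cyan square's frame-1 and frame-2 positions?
3.0

The cyan square moved from (8.3, 11.2) to (6.0, 9.3), a distance of √(2.3² + 1.9²) ≈ 3.0.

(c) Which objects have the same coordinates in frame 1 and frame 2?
the cyan circle, the yellow star, the purple triangle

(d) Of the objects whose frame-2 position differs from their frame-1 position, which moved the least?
the purple cross

(moved 1.0)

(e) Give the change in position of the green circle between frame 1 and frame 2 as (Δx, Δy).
(-1.4, 3.0)

The green circle was at (9.8, 5.2) in frame 1 and (8.4, 8.2) in frame 2.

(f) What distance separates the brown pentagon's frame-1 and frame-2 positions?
4.5

The brown pentagon moved from (9.6, 8.7) to (5.3, 10.1), a distance of √(4.3² + 1.4²) ≈ 4.5.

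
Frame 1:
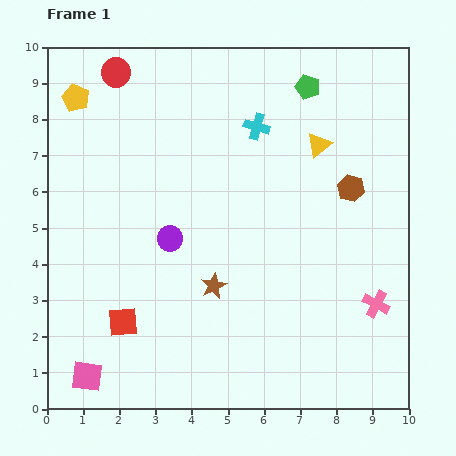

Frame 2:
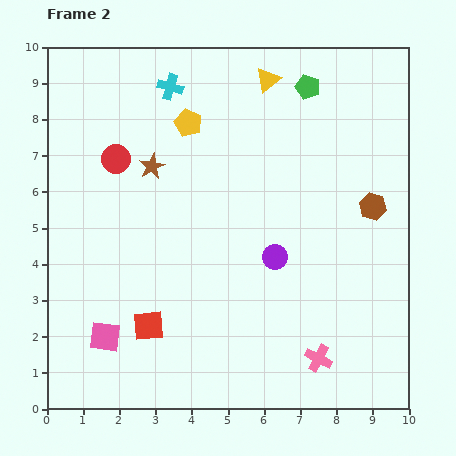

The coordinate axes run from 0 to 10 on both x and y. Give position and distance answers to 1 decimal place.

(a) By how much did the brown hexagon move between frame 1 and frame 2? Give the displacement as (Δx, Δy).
(0.6, -0.5)

The brown hexagon was at (8.4, 6.1) in frame 1 and (9.0, 5.6) in frame 2.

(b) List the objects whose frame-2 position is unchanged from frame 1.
the green pentagon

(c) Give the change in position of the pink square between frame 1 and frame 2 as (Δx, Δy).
(0.5, 1.1)

The pink square was at (1.1, 0.9) in frame 1 and (1.6, 2.0) in frame 2.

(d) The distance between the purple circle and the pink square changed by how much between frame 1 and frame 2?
+0.8

Distance in frame 1: 4.4. Distance in frame 2: 5.2.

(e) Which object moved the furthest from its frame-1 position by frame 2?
the brown star

(moved 3.7; next 3.2)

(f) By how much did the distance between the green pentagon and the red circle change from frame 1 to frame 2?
+0.4

Distance in frame 1: 5.3. Distance in frame 2: 5.7.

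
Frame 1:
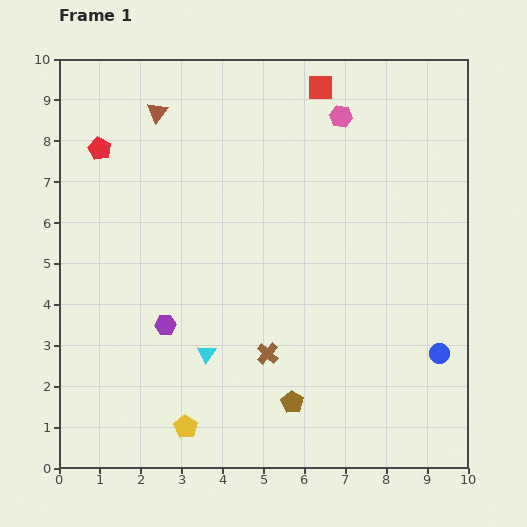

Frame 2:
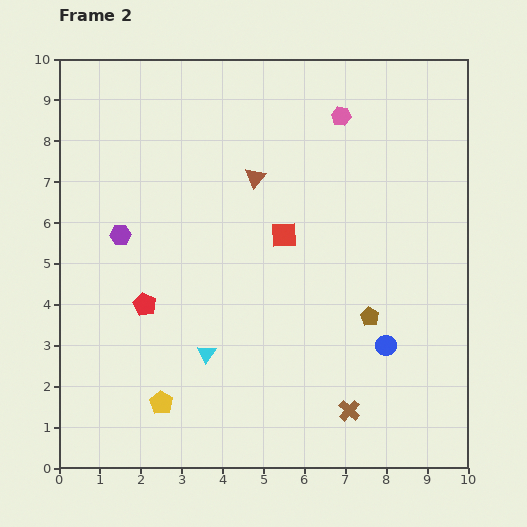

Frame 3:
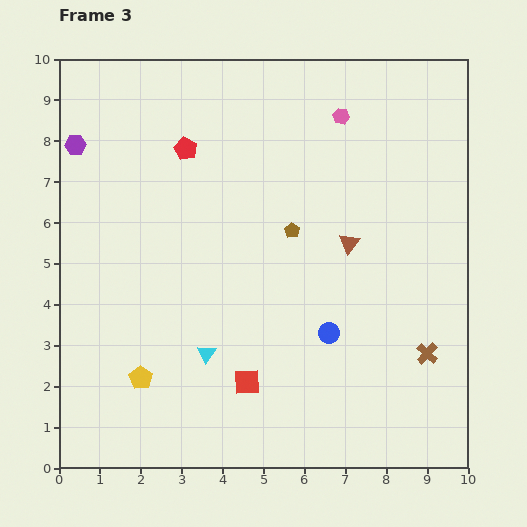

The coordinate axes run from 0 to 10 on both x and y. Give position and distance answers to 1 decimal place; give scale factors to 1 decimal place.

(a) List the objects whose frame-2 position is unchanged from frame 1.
the pink hexagon, the cyan triangle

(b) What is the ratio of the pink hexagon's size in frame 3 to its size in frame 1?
0.7×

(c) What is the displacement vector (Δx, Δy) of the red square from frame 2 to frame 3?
(-0.9, -3.6)

The red square was at (5.5, 5.7) in frame 2 and (4.6, 2.1) in frame 3.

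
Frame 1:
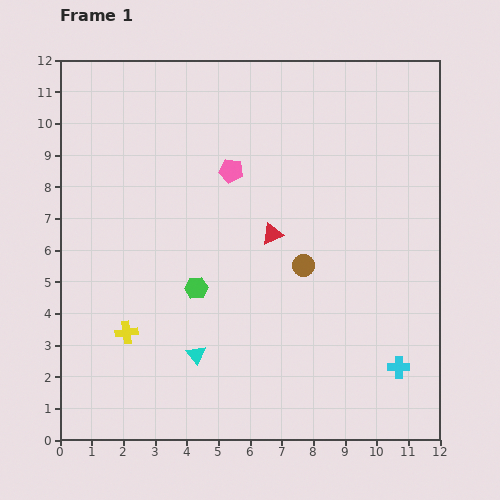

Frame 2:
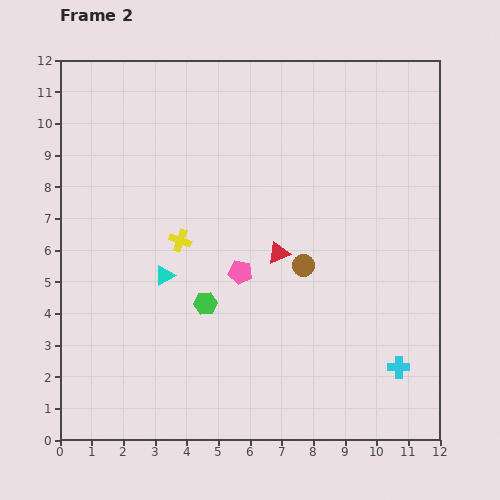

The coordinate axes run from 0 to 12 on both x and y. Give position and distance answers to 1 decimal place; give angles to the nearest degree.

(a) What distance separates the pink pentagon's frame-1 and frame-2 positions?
3.2

The pink pentagon moved from (5.4, 8.5) to (5.7, 5.3), a distance of √(0.3² + 3.2²) ≈ 3.2.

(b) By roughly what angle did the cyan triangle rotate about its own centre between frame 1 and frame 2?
38° clockwise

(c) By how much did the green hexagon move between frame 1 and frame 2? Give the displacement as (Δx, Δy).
(0.3, -0.5)

The green hexagon was at (4.3, 4.8) in frame 1 and (4.6, 4.3) in frame 2.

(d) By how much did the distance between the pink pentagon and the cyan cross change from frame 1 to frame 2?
-2.4

Distance in frame 1: 8.2. Distance in frame 2: 5.8.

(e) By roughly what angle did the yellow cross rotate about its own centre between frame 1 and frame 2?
26° clockwise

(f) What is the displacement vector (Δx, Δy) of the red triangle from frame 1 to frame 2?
(0.2, -0.6)

The red triangle was at (6.7, 6.5) in frame 1 and (6.9, 5.9) in frame 2.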